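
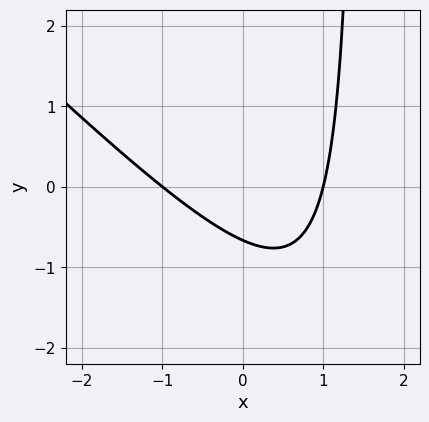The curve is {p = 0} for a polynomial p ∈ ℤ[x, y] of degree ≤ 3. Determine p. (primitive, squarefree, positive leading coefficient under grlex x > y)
(a) Degree: the shape is more complex than any degree-1 curve, so deg p = 2.
(b) From the axis intercepts and sections: the x-axis gridline crossings are at x ∈ {-1, 1}.
(c) Assembling these constraints gives the stated polynomial.

2*x^2 + 2*x*y - 3*y - 2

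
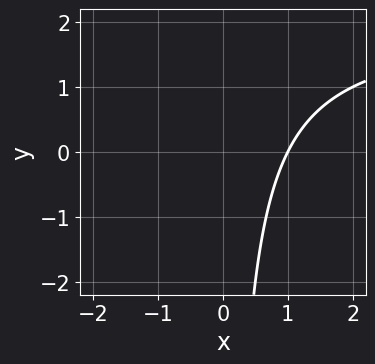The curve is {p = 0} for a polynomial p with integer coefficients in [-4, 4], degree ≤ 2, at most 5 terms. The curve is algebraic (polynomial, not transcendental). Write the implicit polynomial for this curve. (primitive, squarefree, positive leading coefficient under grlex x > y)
x*y - 2*x + 2

1. Degree: no degree-1 curve has this shape, so deg p = 2.
2. Checking where it meets the axes: the curve avoids every integer y-axis point in the box; it meets the x-axis at x = 1 (among the integer gridlines).
3. The integer polynomial consistent with all of this is the stated p.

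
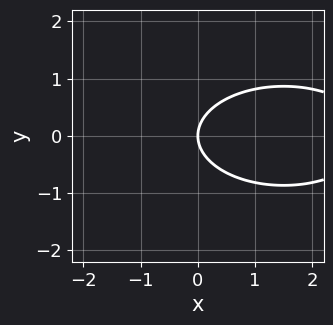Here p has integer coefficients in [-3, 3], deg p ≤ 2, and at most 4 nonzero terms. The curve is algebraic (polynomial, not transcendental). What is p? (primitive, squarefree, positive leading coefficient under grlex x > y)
x^2 + 3*y^2 - 3*x

The degree is 2 — the shape is more complex than any degree-1 curve.
Symmetries: it's symmetric under y → −y, forcing even powers of y.
Observable constraints: it meets the x-axis at x = 0 (among the integer gridlines); it meets the y-axis at y = 0 (among the integer gridlines).
The integer polynomial consistent with all of this is the stated p.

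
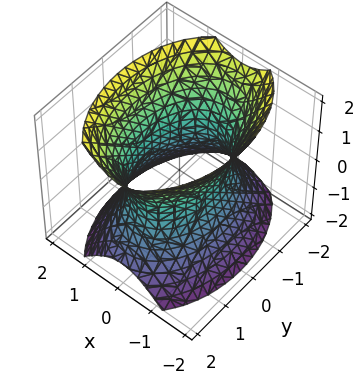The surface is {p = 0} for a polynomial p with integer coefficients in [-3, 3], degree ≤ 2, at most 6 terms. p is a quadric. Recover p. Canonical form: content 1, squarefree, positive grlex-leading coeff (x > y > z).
First, degree: one connected sheet with a waist; a quadric, so deg p = 2.
Then, symmetries: it's symmetric under y → −y, forcing even powers of y; the z ↦ −z reflection is a symmetry, so z appears only in even powers; mirror symmetry x ↦ −x ⇒ only even powers of x.
Then, observable constraints: among the integer gridlines, it crosses the x-axis at x ∈ {-1, 1}; no z-intercept at any integer in the box.
Finally, these observations pin down the coefficients.

2*x^2 + y^2 - z^2 - 2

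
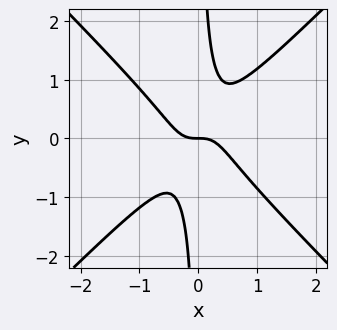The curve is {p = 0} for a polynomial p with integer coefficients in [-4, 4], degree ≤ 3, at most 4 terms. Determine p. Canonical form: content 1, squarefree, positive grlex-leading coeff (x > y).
3*x^3 - 3*x*y^2 + y

First, the degree is 3 — the shape is more complex than any degree-2 curve.
Next, observable constraints: one x-axis crossing is at x = 0; it meets the y-axis at y = 0 (among the integer gridlines).
Finally, fitting integer coefficients to these (and the overall shape) gives p.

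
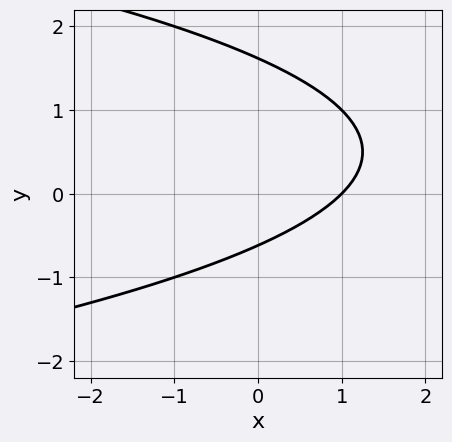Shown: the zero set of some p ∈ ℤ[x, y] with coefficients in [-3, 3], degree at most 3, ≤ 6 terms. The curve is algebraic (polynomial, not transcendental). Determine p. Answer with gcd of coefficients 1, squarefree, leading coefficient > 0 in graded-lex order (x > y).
1. deg p = 2. No degree-1 curve has this shape.
2. Observable constraints: it crosses the x-axis at the gridline x = 1.
3. Matching integer coefficients to the picture gives p.

y^2 + x - y - 1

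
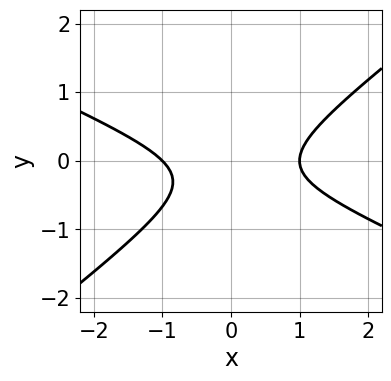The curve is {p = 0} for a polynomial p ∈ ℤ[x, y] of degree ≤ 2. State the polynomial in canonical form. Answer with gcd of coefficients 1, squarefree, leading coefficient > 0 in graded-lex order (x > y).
x^2 + x*y - 3*y^2 - y - 1

1. deg p = 2. A generic line meets the curve in up to 2 points.
2. Reading off the gridlines: the x-axis gridline crossings are at x ∈ {-1, 1}; it misses every integer gridline on the y-axis.
3. Together with the visible shape, these determine p as stated.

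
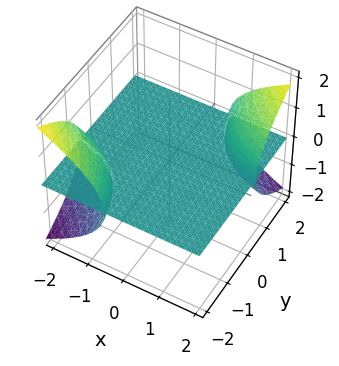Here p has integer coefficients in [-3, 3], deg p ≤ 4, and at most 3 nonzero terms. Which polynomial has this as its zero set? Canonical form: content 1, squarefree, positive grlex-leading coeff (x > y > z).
x*y*z - z^3 - z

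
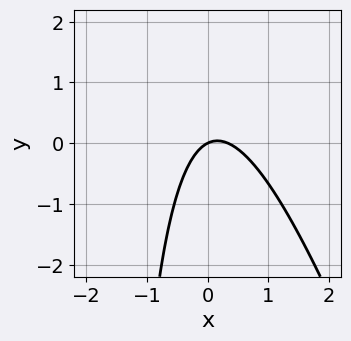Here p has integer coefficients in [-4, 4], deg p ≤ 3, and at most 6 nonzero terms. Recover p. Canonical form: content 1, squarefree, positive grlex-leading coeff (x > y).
First, deg p = 2. No degree-1 curve has this shape.
Then, checking where it meets the axes: one x-axis crossing is at x = 0; one y-axis crossing is at y = 0.
Finally, these observations pin down the coefficients.

3*x^2 + x*y - x + 2*y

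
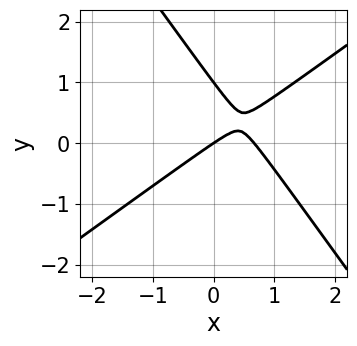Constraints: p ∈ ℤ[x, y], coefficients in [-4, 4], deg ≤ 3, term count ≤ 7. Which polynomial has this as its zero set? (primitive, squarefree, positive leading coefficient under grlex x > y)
3*x^2 - 2*x*y - 3*y^2 - 2*x + 3*y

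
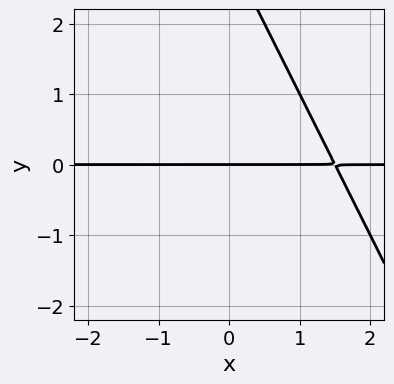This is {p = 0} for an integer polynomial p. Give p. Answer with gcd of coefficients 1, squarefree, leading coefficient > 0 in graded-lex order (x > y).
2*x*y + y^2 - 3*y

The degree is 2 — no degree-1 curve has this shape.
Reading off the gridlines: the visible x-axis segment lies entirely on the curve; one y-axis crossing is at y = 0.
Fitting integer coefficients to these (and the overall shape) gives p.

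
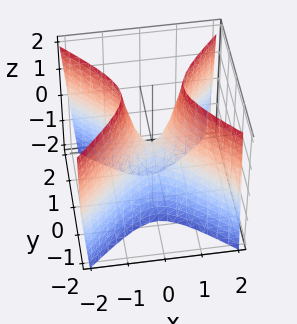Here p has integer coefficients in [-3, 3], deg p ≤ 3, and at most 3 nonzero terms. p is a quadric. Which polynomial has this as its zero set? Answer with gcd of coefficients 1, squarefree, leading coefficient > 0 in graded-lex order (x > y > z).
(a) deg p = 2. A hyperbolic paraboloid; a quadric.
(b) Symmetries: mirror symmetry x ↦ −x ⇒ only even powers of x; it's symmetric under y → −y, forcing even powers of y.
(c) Checking where it meets the axes: it meets the x-axis at x = 0 (among the integer gridlines); one y-axis crossing is at y = 0.
(d) Fitting integer coefficients to these (and the overall shape) gives p.

3*x^2 - 3*y^2 - z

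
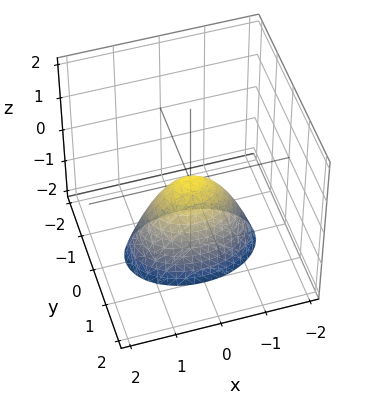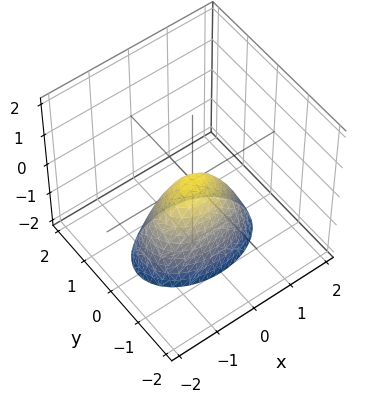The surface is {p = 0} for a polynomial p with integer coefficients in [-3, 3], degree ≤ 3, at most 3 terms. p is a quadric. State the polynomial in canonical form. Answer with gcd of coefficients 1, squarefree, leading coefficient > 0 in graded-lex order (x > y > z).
1. The degree is 2 — a single bowl opening along one axis; a quadric.
2. Symmetries: it's symmetric under x → −x, forcing even powers of x; it's symmetric under y → −y, forcing even powers of y.
3. Observable constraints: it meets the y-axis at y = 0 (among the integer gridlines); one z-axis crossing is at z = 0.
4. The integer polynomial consistent with all of this is the stated p.

x^2 + 2*y^2 + z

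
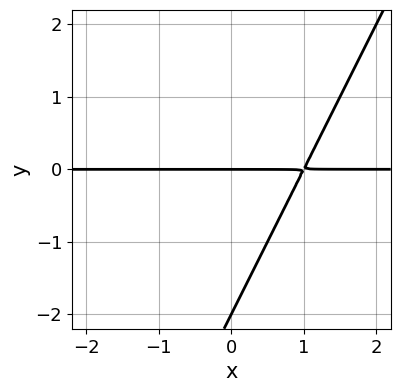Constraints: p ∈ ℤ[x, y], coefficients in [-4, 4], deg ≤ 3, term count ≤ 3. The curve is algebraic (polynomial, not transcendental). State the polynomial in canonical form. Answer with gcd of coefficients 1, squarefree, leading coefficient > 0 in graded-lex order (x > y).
1. The degree is 2 — a generic line meets the curve in up to 2 points.
2. From the visible intercepts: the y-axis gridline crossings are at y ∈ {-2, 0}; the visible x-axis segment lies entirely on the curve.
3. These observations pin down the coefficients.

2*x*y - y^2 - 2*y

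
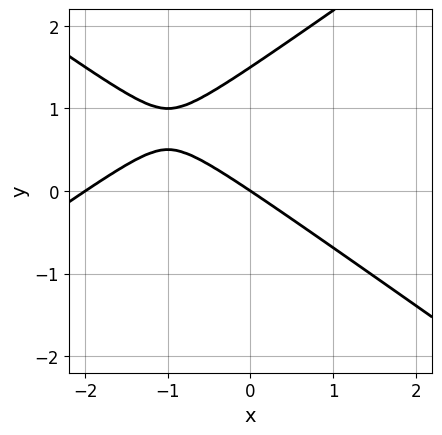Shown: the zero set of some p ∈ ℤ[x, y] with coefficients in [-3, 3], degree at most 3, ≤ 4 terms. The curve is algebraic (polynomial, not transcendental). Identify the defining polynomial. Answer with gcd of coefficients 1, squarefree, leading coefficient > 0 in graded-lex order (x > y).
x^2 - 2*y^2 + 2*x + 3*y

First, deg p = 2. A generic line meets the curve in up to 2 points.
Then, against the integer gridlines: among the integer gridlines, it crosses the x-axis at x ∈ {-2, 0}; one y-axis crossing is at y = 0.
Finally, solving for integer coefficients yields p as stated.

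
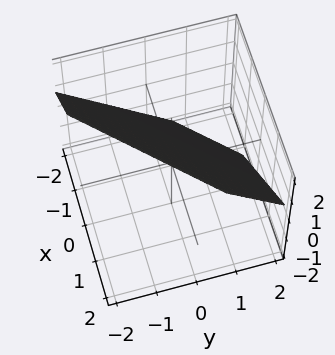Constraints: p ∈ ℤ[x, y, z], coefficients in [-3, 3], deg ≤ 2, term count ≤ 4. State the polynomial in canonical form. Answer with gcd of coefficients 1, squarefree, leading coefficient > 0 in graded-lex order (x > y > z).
3*x - 3*y - 3*z + 2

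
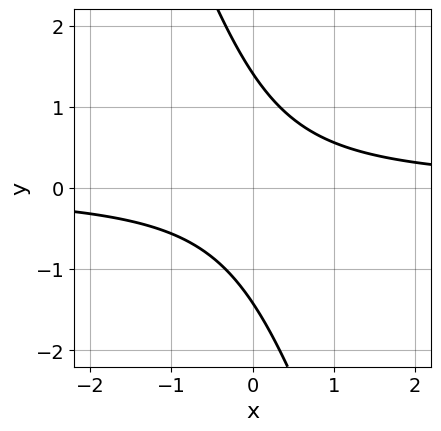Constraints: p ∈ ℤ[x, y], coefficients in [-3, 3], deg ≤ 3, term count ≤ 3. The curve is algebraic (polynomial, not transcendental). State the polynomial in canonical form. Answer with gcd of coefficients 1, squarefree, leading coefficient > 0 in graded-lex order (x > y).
First, degree: the shape is more complex than any degree-1 curve, so deg p = 2.
Then, from the visible intercepts: the curve avoids every integer x-axis point in the box.
Finally, assembling these constraints gives the stated polynomial.

3*x*y + y^2 - 2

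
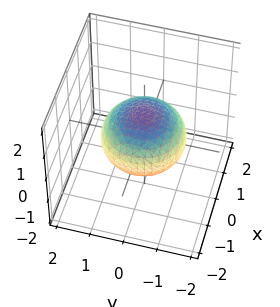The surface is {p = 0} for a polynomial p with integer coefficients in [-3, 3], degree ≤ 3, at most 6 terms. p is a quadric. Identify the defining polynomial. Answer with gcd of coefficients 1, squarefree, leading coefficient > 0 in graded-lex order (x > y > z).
2*x^2 + 2*y^2 + 3*z^2 - 3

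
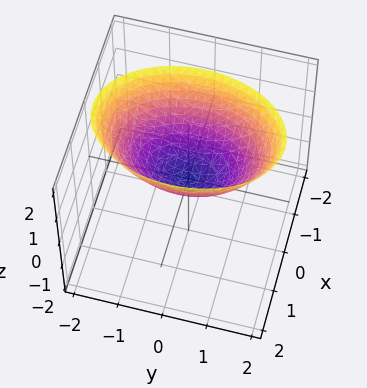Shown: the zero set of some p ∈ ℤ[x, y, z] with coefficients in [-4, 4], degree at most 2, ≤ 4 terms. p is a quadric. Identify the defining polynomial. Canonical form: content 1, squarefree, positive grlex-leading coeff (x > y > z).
First, degree: a paraboloid; a quadric, so deg p = 2.
Then, symmetries: it's symmetric under y → −y, forcing even powers of y; the x ↦ −x reflection is a symmetry, so x appears only in even powers.
Then, from the visible intercepts: it crosses the z-axis at the gridline z = 0; it crosses the x-axis at the gridline x = 0.
Finally, fitting integer coefficients to these (and the overall shape) gives p.

2*x^2 + y^2 - 2*z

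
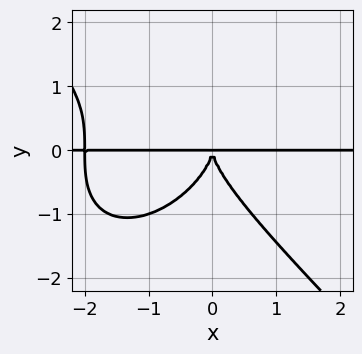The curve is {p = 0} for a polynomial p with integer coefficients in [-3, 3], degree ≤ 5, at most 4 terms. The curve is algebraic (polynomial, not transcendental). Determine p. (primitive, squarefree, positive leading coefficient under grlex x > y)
x^3*y + y^4 + 2*x^2*y

deg p = 4. The shape is more complex than any degree-3 curve.
Reading off the gridlines: every point of the x-axis in the box is on the curve.
These observations pin down the coefficients.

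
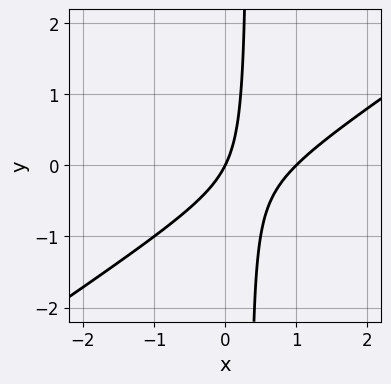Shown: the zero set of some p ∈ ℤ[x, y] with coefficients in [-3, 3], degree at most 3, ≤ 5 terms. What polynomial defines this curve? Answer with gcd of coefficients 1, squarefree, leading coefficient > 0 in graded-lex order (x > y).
(a) Degree: a generic line meets the curve in up to 2 points, so deg p = 2.
(b) Checking where it meets the axes: among the integer gridlines, it crosses the x-axis at x ∈ {0, 1}; it crosses the y-axis at the gridline y = 0.
(c) Fitting integer coefficients to these (and the overall shape) gives p.

2*x^2 - 3*x*y - 2*x + y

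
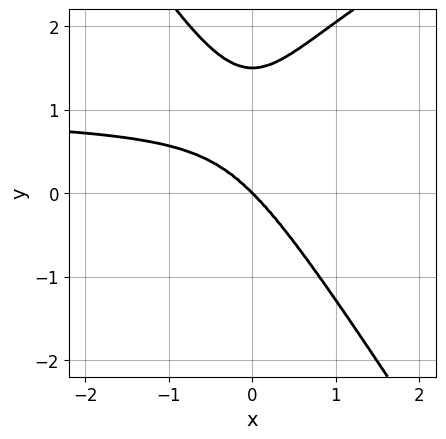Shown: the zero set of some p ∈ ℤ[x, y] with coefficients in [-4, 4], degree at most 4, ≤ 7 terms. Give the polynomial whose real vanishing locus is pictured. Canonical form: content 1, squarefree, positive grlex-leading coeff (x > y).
1. The degree is 4 — the shape is more complex than any degree-3 curve.
2. Observable constraints: it meets the y-axis at y = 0 (among the integer gridlines); it crosses the x-axis at the gridline x = 0.
3. Assembling these constraints gives the stated polynomial.

3*x^3*y - 3*x^2*y^2 + 2*y^4 - 3*x^3 - 3*y^3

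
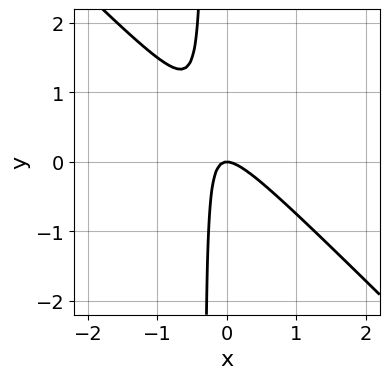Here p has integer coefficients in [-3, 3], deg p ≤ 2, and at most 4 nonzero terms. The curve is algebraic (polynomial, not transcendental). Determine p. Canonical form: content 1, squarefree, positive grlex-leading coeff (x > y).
1. The degree is 2 — a generic line meets the curve in up to 2 points.
2. From the axis intercepts and sections: it meets the x-axis at x = 0 (among the integer gridlines); it crosses the y-axis at the gridline y = 0.
3. The integer polynomial consistent with all of this is the stated p.

3*x^2 + 3*x*y + y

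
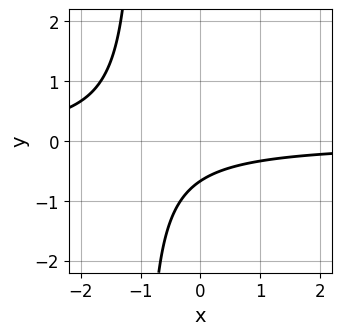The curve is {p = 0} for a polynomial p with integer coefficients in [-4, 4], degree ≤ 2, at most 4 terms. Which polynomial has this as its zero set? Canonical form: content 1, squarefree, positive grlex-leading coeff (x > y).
3*x*y + 3*y + 2

(a) Degree: no degree-1 curve has this shape, so deg p = 2.
(b) From the visible intercepts: it misses every integer gridline on the x-axis.
(c) Assembling these constraints gives the stated polynomial.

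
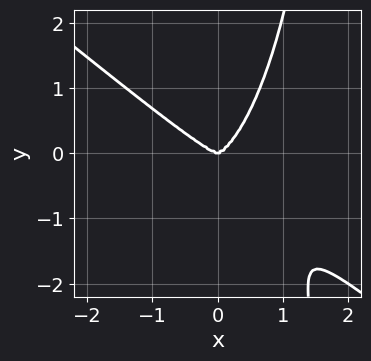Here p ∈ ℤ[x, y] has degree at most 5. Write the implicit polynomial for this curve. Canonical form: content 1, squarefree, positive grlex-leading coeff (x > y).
3*x^4 + 3*x^3*y + x*y^3 - 2*y^3

(a) The degree is 4 — a generic line meets the curve in up to 4 points.
(b) Observable constraints: it crosses the x-axis at the gridline x = 0; it crosses the y-axis at the gridline y = 0.
(c) The integer polynomial consistent with all of this is the stated p.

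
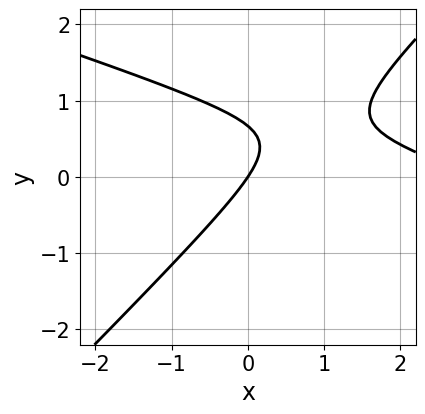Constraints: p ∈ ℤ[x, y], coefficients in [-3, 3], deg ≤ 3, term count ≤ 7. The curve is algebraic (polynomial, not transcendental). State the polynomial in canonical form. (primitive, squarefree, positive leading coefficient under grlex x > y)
x^2 + 2*x*y - 3*y^2 - 3*x + 2*y

deg p = 2.
From the visible intercepts: it meets the x-axis at x = 0 (among the integer gridlines); it crosses the y-axis at the gridline y = 0.
These observations pin down the coefficients.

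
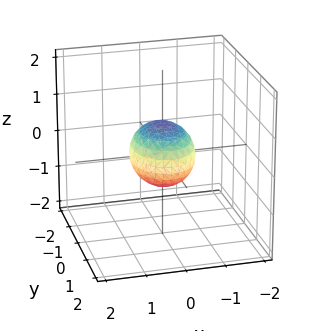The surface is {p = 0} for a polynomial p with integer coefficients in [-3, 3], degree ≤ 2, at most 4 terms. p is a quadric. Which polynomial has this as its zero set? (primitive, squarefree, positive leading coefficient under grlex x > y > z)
First, the degree is 2 — a closed, bounded, convex surface; a quadric.
Next, symmetries: mirror symmetry z ↦ −z ⇒ only even powers of z; the y ↦ −y reflection is a symmetry, so y appears only in even powers; mirror symmetry x ↦ −x ⇒ only even powers of x.
Then, reading off the gridlines: the y-axis gridline crossings are at y ∈ {-1, 1}.
Finally, assembling these constraints gives the stated polynomial.

3*x^2 + 2*y^2 + 3*z^2 - 2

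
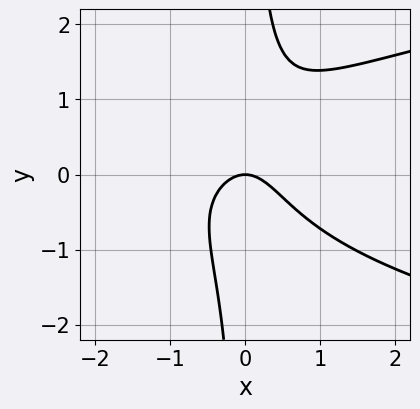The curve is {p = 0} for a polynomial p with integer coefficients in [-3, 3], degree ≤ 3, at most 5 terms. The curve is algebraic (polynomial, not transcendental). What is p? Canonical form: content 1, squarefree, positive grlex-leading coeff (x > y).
3*x*y^2 - 3*x^2 - 2*y

(a) Degree: no degree-2 curve has this shape, so deg p = 3.
(b) Reading off the gridlines: it crosses the y-axis at the gridline y = 0; it crosses the x-axis at the gridline x = 0.
(c) The integer polynomial consistent with all of this is the stated p.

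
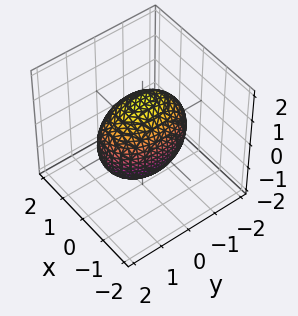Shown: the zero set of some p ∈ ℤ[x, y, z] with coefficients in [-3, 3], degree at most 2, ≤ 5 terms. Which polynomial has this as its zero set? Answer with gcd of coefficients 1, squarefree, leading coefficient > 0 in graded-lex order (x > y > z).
2*x^2 + y^2 + z^2 - 2

First, degree: bounded and convex; a quadric, so deg p = 2.
Then, symmetries: mirror symmetry z ↦ −z ⇒ only even powers of z; mirror symmetry x ↦ −x ⇒ only even powers of x; mirror symmetry y ↦ −y ⇒ only even powers of y.
Next, against the integer gridlines: among the integer gridlines, it crosses the x-axis at x ∈ {-1, 1}.
Finally, fitting integer coefficients to these (and the overall shape) gives p.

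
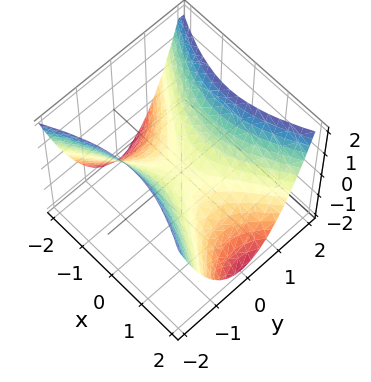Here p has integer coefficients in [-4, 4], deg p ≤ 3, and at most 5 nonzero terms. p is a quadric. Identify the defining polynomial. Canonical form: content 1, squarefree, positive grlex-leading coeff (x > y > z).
x^2 - 2*y^2 + 2*z

1. deg p = 2.
2. Symmetries: the y ↦ −y reflection is a symmetry, so y appears only in even powers; the x ↦ −x reflection is a symmetry, so x appears only in even powers.
3. Observable constraints: one y-axis crossing is at y = 0; it crosses the x-axis at the gridline x = 0.
4. Together with the visible shape, these determine p as stated.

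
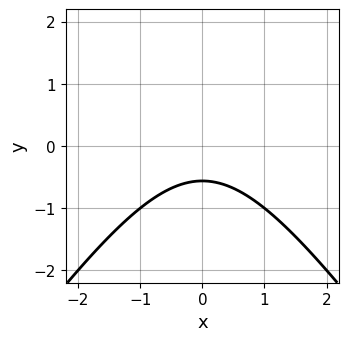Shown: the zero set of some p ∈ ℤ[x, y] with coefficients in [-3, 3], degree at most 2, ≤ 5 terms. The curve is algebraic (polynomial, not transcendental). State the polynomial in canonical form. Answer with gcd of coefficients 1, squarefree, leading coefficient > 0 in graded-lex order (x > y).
First, degree: a generic line meets the curve in up to 2 points, so deg p = 2.
Then, symmetries: it's symmetric under x → −x, forcing even powers of x.
Then, checking where it meets the axes: no x-intercept at any integer in the box.
Finally, putting this together gives p.

2*x^2 - y^2 + 3*y + 2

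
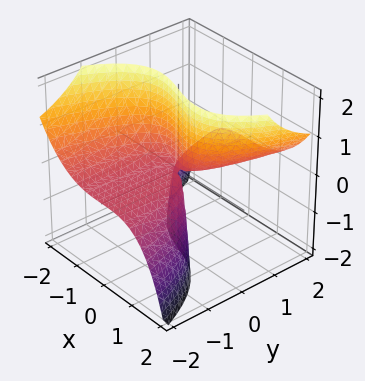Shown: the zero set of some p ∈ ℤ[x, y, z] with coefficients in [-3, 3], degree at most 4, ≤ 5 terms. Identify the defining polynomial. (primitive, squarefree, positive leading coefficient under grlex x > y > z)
x^3 - x*z - 3*y*z

First, the degree is 3 — no degree-2 surface has this shape.
Then, from the visible intercepts: the visible z-axis segment lies entirely on the surface; the visible y-axis segment lies entirely on the surface; it meets the x-axis at x = 0 (among the integer gridlines).
Finally, matching integer coefficients to the picture gives p.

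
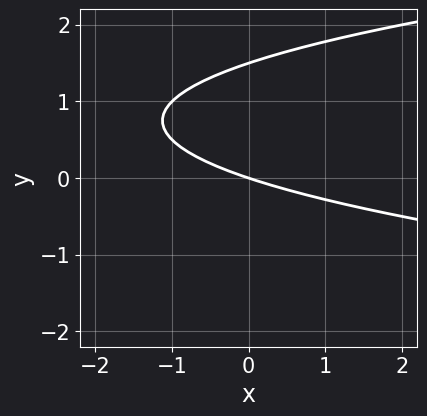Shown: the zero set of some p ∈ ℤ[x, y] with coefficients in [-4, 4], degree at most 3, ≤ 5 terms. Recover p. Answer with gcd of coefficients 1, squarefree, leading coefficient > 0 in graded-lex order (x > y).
1. deg p = 2.
2. Observable constraints: it meets the x-axis at x = 0 (among the integer gridlines); one y-axis crossing is at y = 0.
3. Together with the visible shape, these determine p as stated.

2*y^2 - x - 3*y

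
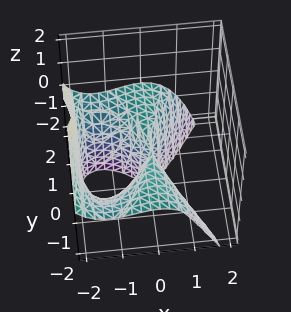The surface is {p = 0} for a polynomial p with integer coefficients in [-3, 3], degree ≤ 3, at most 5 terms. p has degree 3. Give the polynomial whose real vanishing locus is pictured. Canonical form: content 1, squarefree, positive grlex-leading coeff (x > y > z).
x^3 + y^2*z + 2*x^2

Degree: no degree-2 surface has this shape, so deg p = 3.
Against the integer gridlines: the visible y-axis segment lies entirely on the surface; the visible z-axis segment lies entirely on the surface.
Matching integer coefficients to the picture gives p. Check: (-2, 0, 0) on the x-axis lies on the surface, and p(-2, 0, 0) = 0. ✓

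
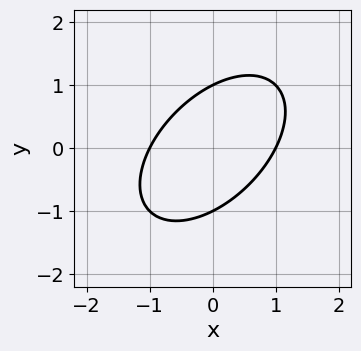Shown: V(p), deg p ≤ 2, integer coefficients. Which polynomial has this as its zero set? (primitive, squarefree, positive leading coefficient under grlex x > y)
1. deg p = 2. No degree-1 curve has this shape.
2. Against the integer gridlines: the x-axis gridline crossings are at x ∈ {-1, 1}; among the integer gridlines, it crosses the y-axis at y ∈ {-1, 1}.
3. Fitting integer coefficients to these (and the overall shape) gives p.

x^2 - x*y + y^2 - 1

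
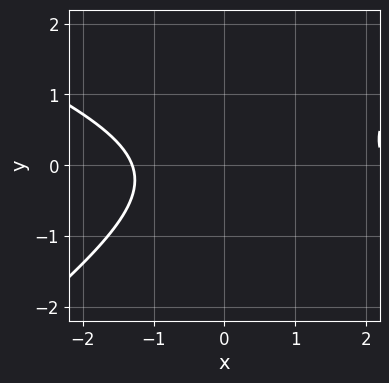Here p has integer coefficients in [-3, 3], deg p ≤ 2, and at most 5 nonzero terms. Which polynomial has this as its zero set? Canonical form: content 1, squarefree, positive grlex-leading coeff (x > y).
First, degree: a generic line meets the curve in up to 2 points, so deg p = 2.
Then, checking where it meets the axes: no y-intercept at any integer in the box.
Finally, fitting integer coefficients to these (and the overall shape) gives p.

x^2 + x*y - 3*y^2 - x - 3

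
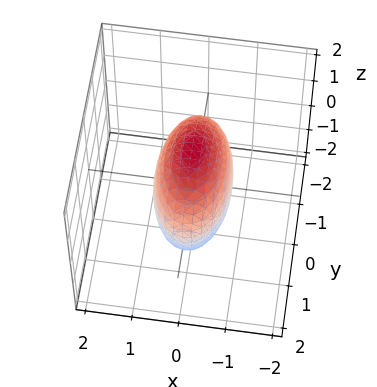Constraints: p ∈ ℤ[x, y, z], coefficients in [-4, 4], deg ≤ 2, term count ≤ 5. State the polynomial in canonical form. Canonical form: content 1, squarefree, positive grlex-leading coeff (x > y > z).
(a) Degree: a closed, bounded, convex surface; a quadric, so deg p = 2.
(b) Symmetries: it's symmetric under z → −z, forcing even powers of z; it's symmetric under y → −y, forcing even powers of y; the x ↦ −x reflection is a symmetry, so x appears only in even powers.
(c) The integer polynomial consistent with all of this is the stated p.

3*x^2 + y^2 + z^2 - 2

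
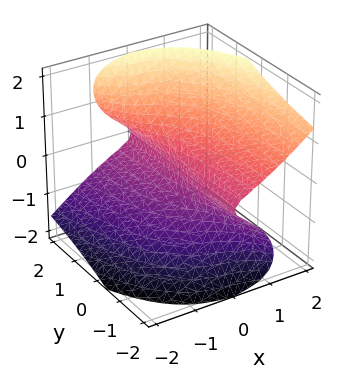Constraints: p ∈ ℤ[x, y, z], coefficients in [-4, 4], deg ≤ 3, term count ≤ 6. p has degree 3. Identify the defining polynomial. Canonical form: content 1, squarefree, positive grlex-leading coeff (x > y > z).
(a) Degree: no degree-2 surface has this shape, so deg p = 3.
(b) Reading off the gridlines: the visible y-axis segment lies entirely on the surface; it meets the z-axis at z = 0 (among the integer gridlines); it crosses the x-axis at the gridline x = 0.
(c) Together with the visible shape, these determine p as stated.

2*x^3 + 3*y*z^2 - 3*z^3 + 2*x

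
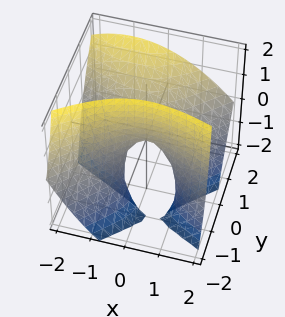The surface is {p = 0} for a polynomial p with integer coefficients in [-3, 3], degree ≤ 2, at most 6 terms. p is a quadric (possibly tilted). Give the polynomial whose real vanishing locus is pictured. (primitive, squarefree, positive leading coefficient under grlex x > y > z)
1. The degree is 2 — a generic line meets the surface in up to 2 points.
2. From the axis intercepts and sections: it meets the z-axis at z = 0 (among the integer gridlines); one x-axis crossing is at x = 0; it crosses the y-axis at the gridline y = 0.
3. These observations pin down the coefficients.

x^2 + x*y - 2*y^2 + 2*y*z + z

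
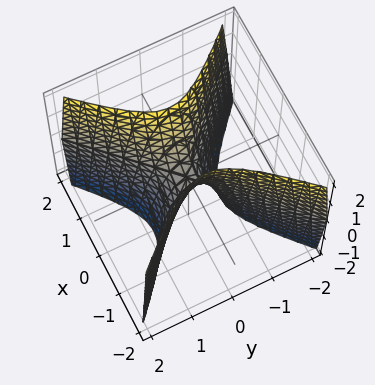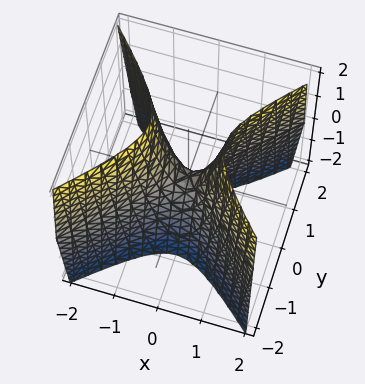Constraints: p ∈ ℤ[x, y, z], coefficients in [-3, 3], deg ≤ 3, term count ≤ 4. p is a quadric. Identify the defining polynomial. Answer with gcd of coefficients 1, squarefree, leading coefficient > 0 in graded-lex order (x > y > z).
3*x^2 - 3*y^2 - z

First, degree: a hyperbolic paraboloid; a quadric, so deg p = 2.
Then, symmetries: it's symmetric under x → −x, forcing even powers of x; the y ↦ −y reflection is a symmetry, so y appears only in even powers.
Then, from the axis intercepts and sections: it meets the x-axis at x = 0 (among the integer gridlines); it meets the z-axis at z = 0 (among the integer gridlines).
Finally, these observations pin down the coefficients.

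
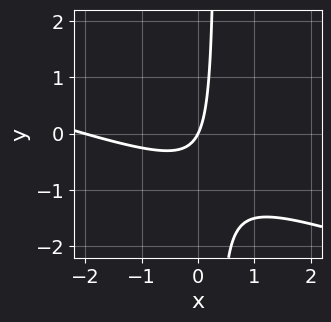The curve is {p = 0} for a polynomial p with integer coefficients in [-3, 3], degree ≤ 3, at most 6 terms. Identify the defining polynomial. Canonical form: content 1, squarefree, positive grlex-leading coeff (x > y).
(a) deg p = 2. The shape is more complex than any degree-1 curve.
(b) Checking where it meets the axes: the x-axis gridline crossings are at x ∈ {-2, 0}; it crosses the y-axis at the gridline y = 0.
(c) The integer polynomial consistent with all of this is the stated p.

x^2 + 3*x*y + 2*x - y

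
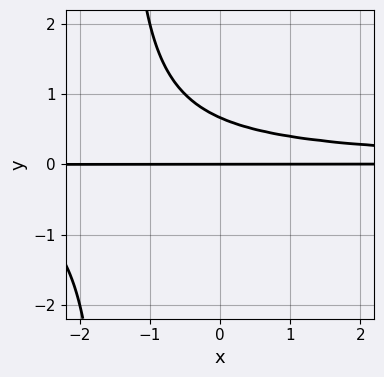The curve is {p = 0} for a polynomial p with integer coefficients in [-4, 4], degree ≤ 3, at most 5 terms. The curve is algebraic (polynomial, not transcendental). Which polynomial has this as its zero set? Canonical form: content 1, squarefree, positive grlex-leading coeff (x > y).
2*x*y^2 + 3*y^2 - 2*y

First, degree: the shape is more complex than any degree-2 curve, so deg p = 3.
Next, against the integer gridlines: every point of the x-axis in the box is on the curve; one y-axis crossing is at y = 0.
Finally, matching integer coefficients to the picture gives p.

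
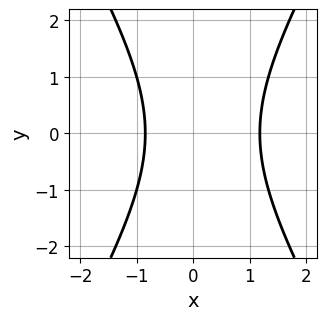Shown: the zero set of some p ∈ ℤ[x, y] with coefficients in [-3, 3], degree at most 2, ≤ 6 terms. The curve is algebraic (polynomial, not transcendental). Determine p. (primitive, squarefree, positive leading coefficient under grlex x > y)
3*x^2 - y^2 - x - 3

(a) Degree: no degree-1 curve has this shape, so deg p = 2.
(b) Symmetries: the y ↦ −y reflection is a symmetry, so y appears only in even powers.
(c) Reading off the gridlines: the curve avoids every integer y-axis point in the box.
(d) Assembling these constraints gives the stated polynomial.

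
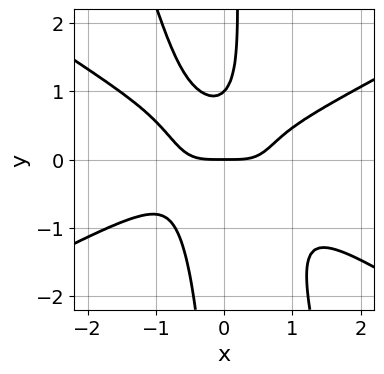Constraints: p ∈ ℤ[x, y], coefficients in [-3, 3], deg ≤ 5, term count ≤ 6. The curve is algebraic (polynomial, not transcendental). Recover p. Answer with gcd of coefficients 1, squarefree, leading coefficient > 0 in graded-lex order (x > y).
x^4 - 3*x^2*y^2 - x*y^3 + y^2 - y

(a) deg p = 4. The shape is more complex than any degree-3 curve.
(b) Checking where it meets the axes: it crosses the x-axis at the gridline x = 0; the y-axis gridline crossings are at y ∈ {0, 1}.
(c) Assembling these constraints gives the stated polynomial.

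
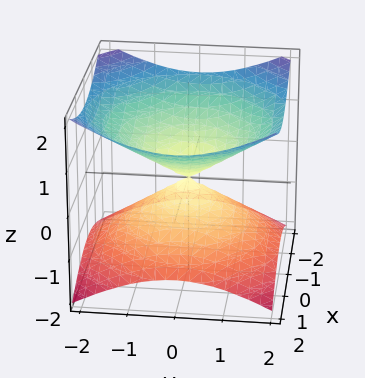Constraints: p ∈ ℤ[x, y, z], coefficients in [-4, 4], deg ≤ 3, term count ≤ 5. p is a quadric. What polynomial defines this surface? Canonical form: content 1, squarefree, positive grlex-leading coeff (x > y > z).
First, deg p = 2.
Then, symmetries: the z ↦ −z reflection is a symmetry, so z appears only in even powers; the z-axis is an axis of rotation, so x and y enter only as x² + y².
Then, reading off the gridlines: it meets the y-axis at y = 0 (among the integer gridlines); one z-axis crossing is at z = 0.
Finally, the integer polynomial consistent with all of this is the stated p.

x^2 + y^2 - 2*z^2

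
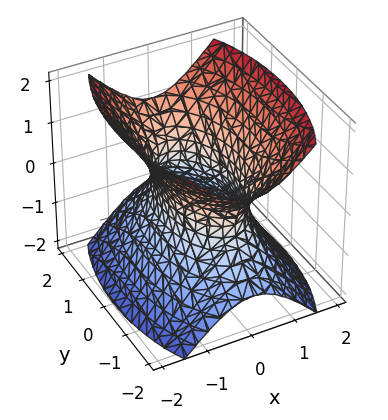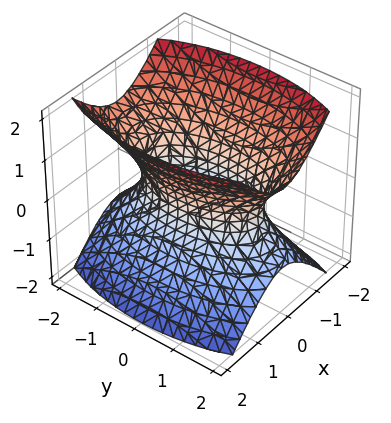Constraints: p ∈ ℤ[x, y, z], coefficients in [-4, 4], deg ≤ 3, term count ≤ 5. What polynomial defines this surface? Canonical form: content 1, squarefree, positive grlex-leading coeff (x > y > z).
3*x^2 + y^2 - 2*z^2 - 2

(a) deg p = 2.
(b) Symmetries: mirror symmetry z ↦ −z ⇒ only even powers of z; mirror symmetry x ↦ −x ⇒ only even powers of x; the y ↦ −y reflection is a symmetry, so y appears only in even powers.
(c) Reading off the gridlines: the surface avoids every integer z-axis point in the box.
(d) Putting this together gives p.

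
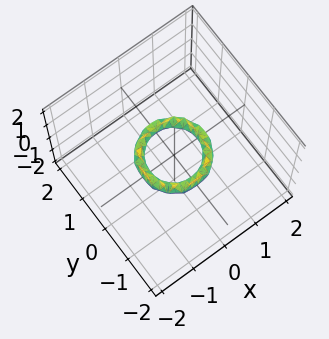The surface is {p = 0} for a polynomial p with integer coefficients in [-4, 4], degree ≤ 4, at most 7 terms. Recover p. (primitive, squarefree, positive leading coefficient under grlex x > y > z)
(a) Degree: a generic line meets the surface in up to 4 points, so deg p = 4.
(b) Symmetry: the z-axis is an axis of rotation, so x and y enter only as x² + y².
(c) Reading off the gridlines: it misses every integer gridline on the z-axis; the y-axis gridline crossings are at y ∈ {-1, 1}; among the integer gridlines, it crosses the x-axis at x ∈ {-1, 1}; a circular section at z = 0 has radius between 0 and 1.
(d) Together with the visible shape, these determine p as stated.

2*x^4 + 4*x^2*y^2 + 2*y^4 - 3*x^2 - 3*y^2 + 2*z^2 + 1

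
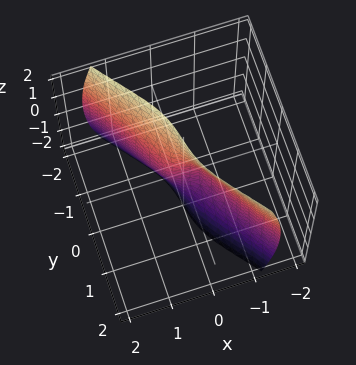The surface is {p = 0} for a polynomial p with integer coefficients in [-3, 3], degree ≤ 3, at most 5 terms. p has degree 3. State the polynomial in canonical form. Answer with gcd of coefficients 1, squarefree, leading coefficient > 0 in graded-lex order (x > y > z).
3*x^3 + x*z^2 + y^3 + y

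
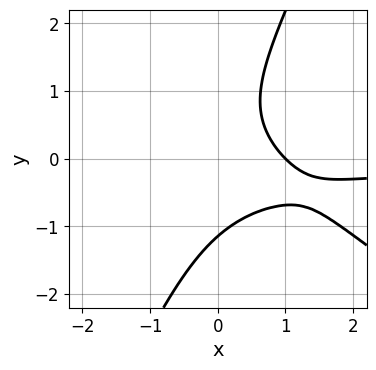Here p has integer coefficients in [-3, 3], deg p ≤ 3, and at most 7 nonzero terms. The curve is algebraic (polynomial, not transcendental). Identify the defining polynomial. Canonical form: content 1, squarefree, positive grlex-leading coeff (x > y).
3*x^2*y + 3*x*y^2 - 2*y^3 + 3*x - 3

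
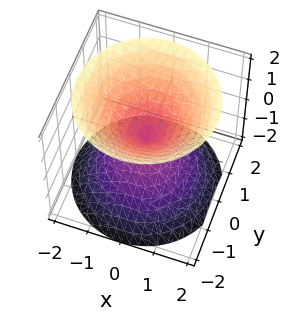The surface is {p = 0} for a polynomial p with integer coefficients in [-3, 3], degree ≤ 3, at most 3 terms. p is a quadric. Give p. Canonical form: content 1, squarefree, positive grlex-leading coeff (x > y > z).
x^2 + y^2 - z^2

(a) The picture has 2 separate pieces.
(b) deg p = 2.
(c) Symmetries: mirror symmetry z ↦ −z ⇒ only even powers of z; every cross-section ⟂ z is a circle, so x, y appear only via x² + y².
(d) From the visible intercepts: it crosses the x-axis at the gridline x = 0; a circular section at z = 1 has radius exactly 1; it meets the z-axis at z = 0 (among the integer gridlines).
(e) Fitting integer coefficients to these (and the overall shape) gives p.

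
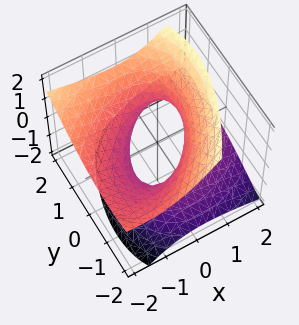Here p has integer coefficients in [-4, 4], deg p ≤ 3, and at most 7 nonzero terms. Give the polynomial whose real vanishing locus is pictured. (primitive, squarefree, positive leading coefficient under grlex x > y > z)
Degree: the shape is more complex than any degree-1 surface, so deg p = 2.
Against the integer gridlines: it misses every integer gridline on the z-axis; the y-axis gridline crossings are at y ∈ {-1, 1}; among the integer gridlines, it crosses the x-axis at x ∈ {-1, 1}.
Solving for integer coefficients yields p as stated.

x^2 - x*y + 2*x*z + y^2 - 2*z^2 - 1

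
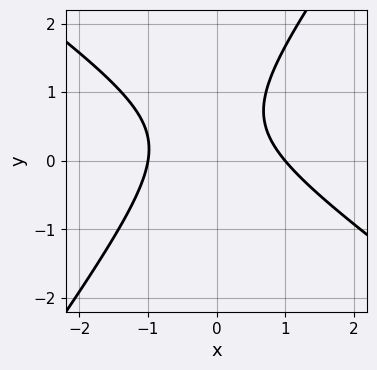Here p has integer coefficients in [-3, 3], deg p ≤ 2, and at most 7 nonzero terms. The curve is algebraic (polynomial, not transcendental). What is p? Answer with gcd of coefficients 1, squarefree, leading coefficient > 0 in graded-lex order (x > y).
1. Degree: a generic line meets the curve in up to 2 points, so deg p = 2.
2. Checking where it meets the axes: among the integer gridlines, it crosses the x-axis at x ∈ {-1, 1}; it misses every integer gridline on the y-axis.
3. Assembling these constraints gives the stated polynomial.

3*x^2 + 2*x*y - 3*y^2 + 3*y - 3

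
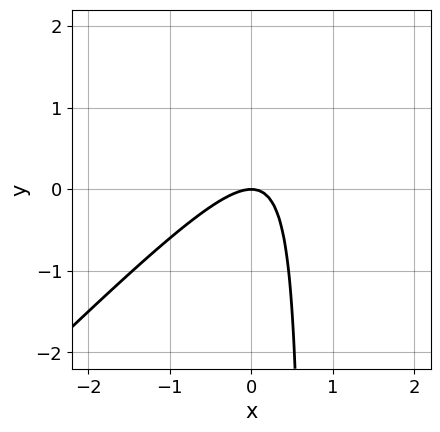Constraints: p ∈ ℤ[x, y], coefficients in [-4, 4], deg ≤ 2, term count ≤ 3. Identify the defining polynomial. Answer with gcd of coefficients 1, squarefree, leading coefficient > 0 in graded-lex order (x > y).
3*x^2 - 3*x*y + 2*y

First, degree: a generic line meets the curve in up to 2 points, so deg p = 2.
Next, checking where it meets the axes: one y-axis crossing is at y = 0; one x-axis crossing is at x = 0.
Finally, putting this together gives p.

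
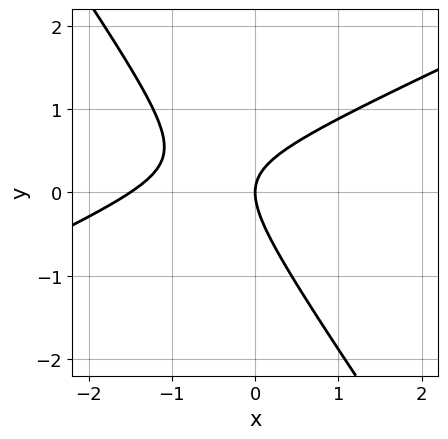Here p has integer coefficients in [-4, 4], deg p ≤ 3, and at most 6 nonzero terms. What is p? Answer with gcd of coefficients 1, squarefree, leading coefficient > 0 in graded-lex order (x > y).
2*x^2 - 3*x*y - 3*y^2 + 3*x

Degree: no degree-1 curve has this shape, so deg p = 2.
Reading off the gridlines: one y-axis crossing is at y = 0; it meets the x-axis at x = 0 (among the integer gridlines).
The integer polynomial consistent with all of this is the stated p.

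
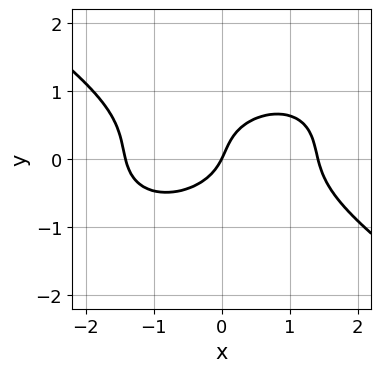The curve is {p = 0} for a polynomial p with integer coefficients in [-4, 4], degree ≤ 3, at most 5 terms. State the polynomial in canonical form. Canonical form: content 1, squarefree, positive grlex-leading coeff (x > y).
x^3 + 3*y^3 - y^2 - 2*x + y

First, deg p = 3. The shape is more complex than any degree-2 curve.
Then, checking where it meets the axes: one y-axis crossing is at y = 0; it crosses the x-axis at the gridline x = 0.
Finally, together with the visible shape, these determine p as stated.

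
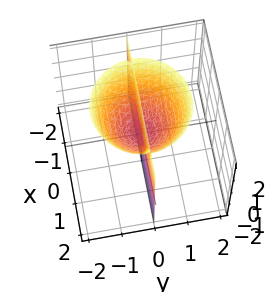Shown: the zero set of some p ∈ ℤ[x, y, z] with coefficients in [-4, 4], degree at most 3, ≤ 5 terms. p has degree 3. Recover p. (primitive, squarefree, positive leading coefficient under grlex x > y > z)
x^2*y + y^3 - y*z

1. There are 2 components.
2. The degree is 3 — no degree-2 surface has this shape.
3. Against the integer gridlines: the visible x-axis segment lies entirely on the surface; every point of the z-axis in the box is on the surface; it meets the y-axis at y = 0 (among the integer gridlines).
4. Putting this together gives p.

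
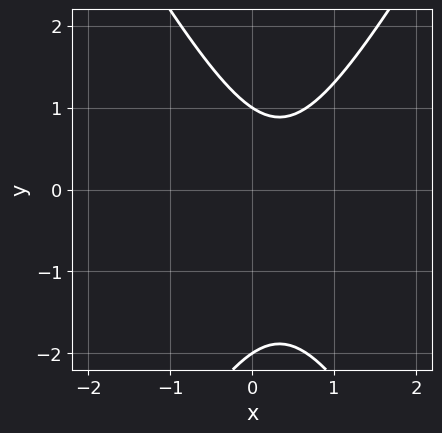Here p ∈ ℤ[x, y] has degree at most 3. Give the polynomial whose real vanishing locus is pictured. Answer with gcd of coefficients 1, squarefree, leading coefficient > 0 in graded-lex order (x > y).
(a) deg p = 2. A generic line meets the curve in up to 2 points.
(b) Against the integer gridlines: it misses every integer gridline on the x-axis; the y-axis gridline crossings are at y ∈ {-2, 1}.
(c) The integer polynomial consistent with all of this is the stated p.

3*x^2 - y^2 - 2*x - y + 2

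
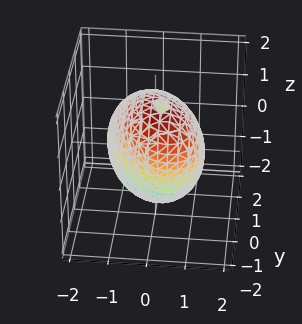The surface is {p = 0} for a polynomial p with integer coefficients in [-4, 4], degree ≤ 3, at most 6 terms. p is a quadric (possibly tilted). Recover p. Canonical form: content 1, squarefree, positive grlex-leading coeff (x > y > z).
2*x^2 + x*y + y^2 + y*z + z^2 - 3

First, degree: a generic line meets the surface in up to 2 points, so deg p = 2.
Finally, the integer polynomial consistent with all of this is the stated p.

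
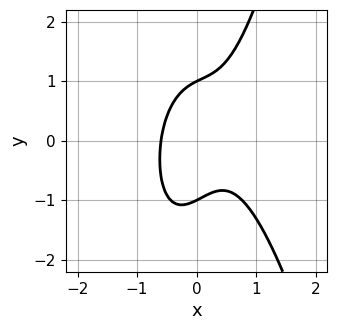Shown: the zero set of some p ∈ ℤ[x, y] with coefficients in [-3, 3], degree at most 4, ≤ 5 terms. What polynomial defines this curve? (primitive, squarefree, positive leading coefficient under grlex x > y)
3*x^3 - x^2 + x*y - y^2 + 1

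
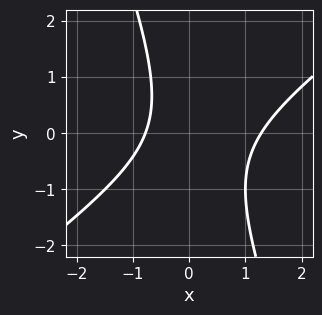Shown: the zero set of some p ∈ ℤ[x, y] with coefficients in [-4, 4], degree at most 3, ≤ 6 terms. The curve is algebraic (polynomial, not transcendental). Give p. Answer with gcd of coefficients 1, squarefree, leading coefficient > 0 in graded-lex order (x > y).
2*x^2 - 2*x*y - y^2 - x - 2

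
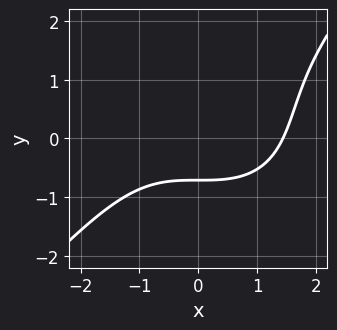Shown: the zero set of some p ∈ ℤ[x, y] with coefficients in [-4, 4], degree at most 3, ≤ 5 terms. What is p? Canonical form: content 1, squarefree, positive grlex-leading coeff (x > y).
First, degree: the shape is more complex than any degree-2 curve, so deg p = 3.
Finally, solving for integer coefficients yields p as stated.

x^3 - y^3 + y^2 - 3*y - 3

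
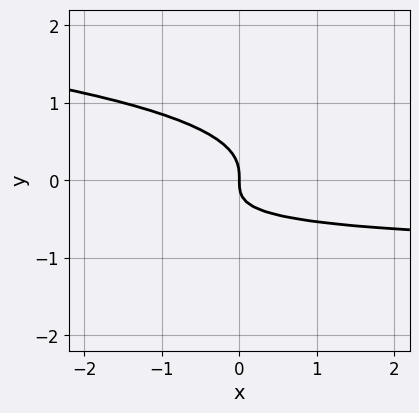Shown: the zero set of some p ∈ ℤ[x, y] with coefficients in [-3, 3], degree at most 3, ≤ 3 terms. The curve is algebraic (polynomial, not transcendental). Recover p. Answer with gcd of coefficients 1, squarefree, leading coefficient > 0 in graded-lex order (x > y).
3*y^3 + x*y + x

First, the degree is 3 — a generic line meets the curve in up to 3 points.
Then, from the visible intercepts: one y-axis crossing is at y = 0; one x-axis crossing is at x = 0.
Finally, fitting integer coefficients to these (and the overall shape) gives p.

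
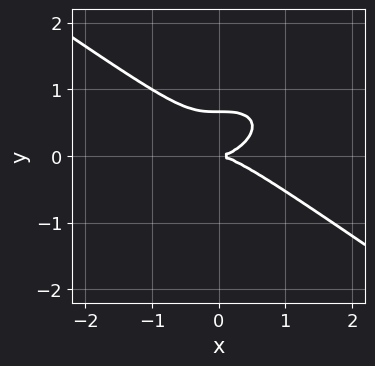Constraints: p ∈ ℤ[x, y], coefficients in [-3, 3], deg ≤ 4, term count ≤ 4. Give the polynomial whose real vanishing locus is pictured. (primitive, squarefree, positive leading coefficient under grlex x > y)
x^3 + 3*y^3 - 2*y^2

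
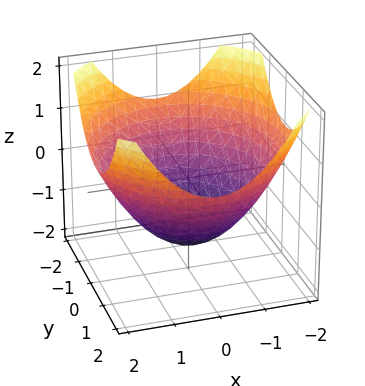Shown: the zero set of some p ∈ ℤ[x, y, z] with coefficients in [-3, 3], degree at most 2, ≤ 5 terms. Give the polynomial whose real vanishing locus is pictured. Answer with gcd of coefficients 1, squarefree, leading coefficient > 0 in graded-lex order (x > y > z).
(a) The degree is 2 — the shape is more complex than any degree-1 surface.
(b) Symmetry: the z-axis is an axis of rotation, so x and y enter only as x² + y².
(c) From the axis intercepts and sections: a circular section at z = -1 has radius exactly 1.
(d) These observations pin down the coefficients.

x^2 + y^2 - 2*z - 3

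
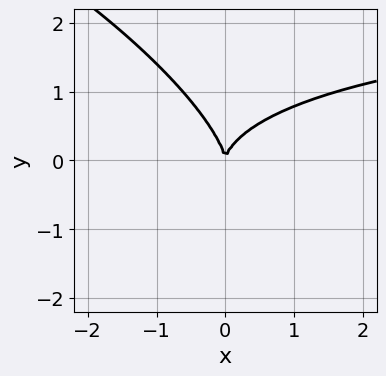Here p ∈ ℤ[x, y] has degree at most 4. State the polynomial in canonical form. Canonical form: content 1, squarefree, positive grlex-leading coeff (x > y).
x^2*y + 2*x*y^2 + 2*y^3 - 3*x^2

1. deg p = 3.
2. Checking where it meets the axes: one x-axis crossing is at x = 0; it meets the y-axis at y = 0 (among the integer gridlines).
3. Matching integer coefficients to the picture gives p.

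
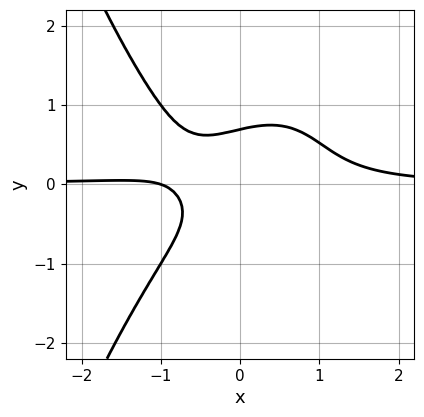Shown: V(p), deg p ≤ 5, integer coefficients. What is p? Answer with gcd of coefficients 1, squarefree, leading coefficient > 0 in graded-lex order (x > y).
3*x^3*y + 3*y^3 - x - 1

First, degree: no degree-3 curve has this shape, so deg p = 4.
Next, from the axis intercepts and sections: one x-axis crossing is at x = -1.
Finally, together with the visible shape, these determine p as stated.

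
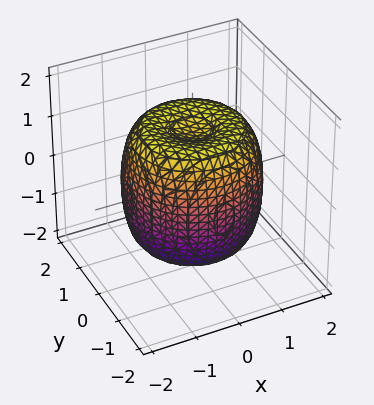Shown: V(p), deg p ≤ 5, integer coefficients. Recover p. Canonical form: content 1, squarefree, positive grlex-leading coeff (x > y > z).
Degree: a generic line meets the surface in up to 4 points, so deg p = 4.
Symmetries: every cross-section ⟂ z is a circle, so x, y appear only via x² + y².
Checking where it meets the axes: a circular section at z = 1 has radius between 1 and 2.
Putting this together gives p.

2*x^4 + 4*x^2*y^2 + 2*y^4 - 3*x^2 - 3*y^2 + 2*z^2 - 3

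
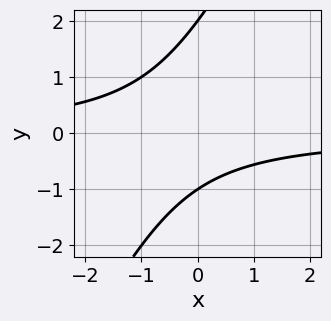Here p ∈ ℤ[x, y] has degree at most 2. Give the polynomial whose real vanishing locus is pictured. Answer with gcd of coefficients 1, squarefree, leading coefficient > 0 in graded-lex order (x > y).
2*x*y - y^2 + y + 2

deg p = 2.
From the axis intercepts and sections: among the integer gridlines, it crosses the y-axis at y ∈ {-1, 2}; the curve avoids every integer x-axis point in the box.
These observations pin down the coefficients.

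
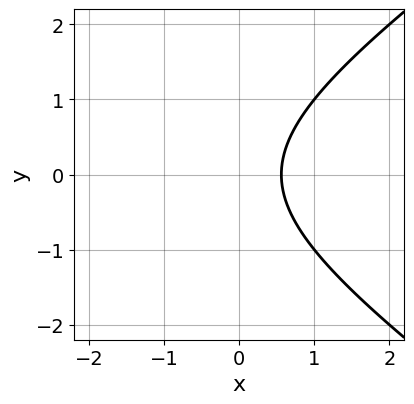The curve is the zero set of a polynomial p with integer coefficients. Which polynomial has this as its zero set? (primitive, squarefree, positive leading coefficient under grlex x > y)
x^2 - 2*y^2 + 3*x - 2

1. Degree: the shape is more complex than any degree-1 curve, so deg p = 2.
2. Symmetries: it's symmetric under y → −y, forcing even powers of y.
3. Against the integer gridlines: the curve avoids every integer y-axis point in the box.
4. Matching integer coefficients to the picture gives p.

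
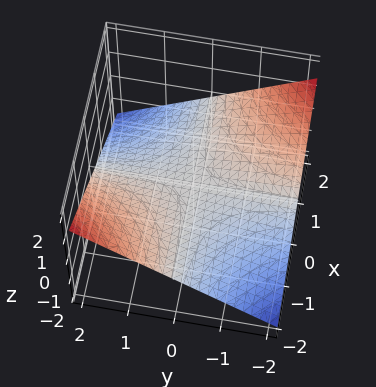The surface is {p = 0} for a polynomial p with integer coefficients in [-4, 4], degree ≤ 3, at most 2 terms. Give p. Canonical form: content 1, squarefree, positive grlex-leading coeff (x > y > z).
Degree: a saddle surface; a quadric, so deg p = 2.
Against the integer gridlines: one z-axis crossing is at z = 0; the visible x-axis segment lies entirely on the surface; the visible y-axis segment lies entirely on the surface.
Solving for integer coefficients yields p as stated.

x*y + 3*z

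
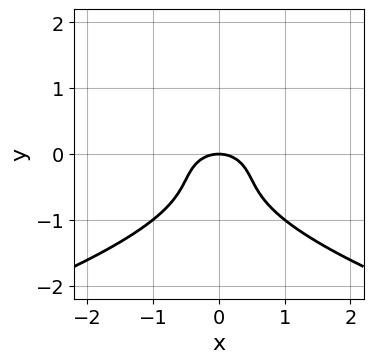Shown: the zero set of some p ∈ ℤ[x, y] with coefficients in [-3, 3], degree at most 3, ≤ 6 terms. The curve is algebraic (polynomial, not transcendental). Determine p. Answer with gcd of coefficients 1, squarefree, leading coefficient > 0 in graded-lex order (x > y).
3*y^3 + 2*x^2 + 3*y^2 + 2*y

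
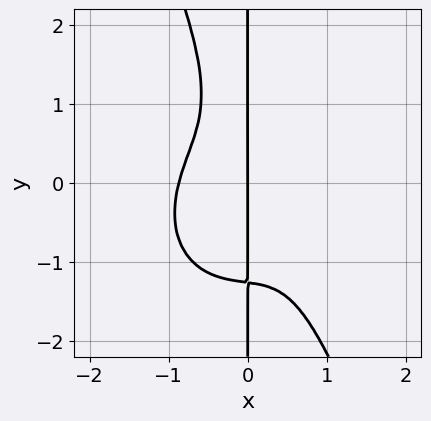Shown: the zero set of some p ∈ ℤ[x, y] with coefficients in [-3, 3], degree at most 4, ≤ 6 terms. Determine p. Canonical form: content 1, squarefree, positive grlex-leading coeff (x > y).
3*x^4 + 2*x^2*y^2 + x*y^3 + 2*x^2*y + 2*x

(a) Degree: the shape is more complex than any degree-3 curve, so deg p = 4.
(b) Checking where it meets the axes: the visible y-axis segment lies entirely on the curve; it crosses the x-axis at the gridline x = 0.
(c) The integer polynomial consistent with all of this is the stated p.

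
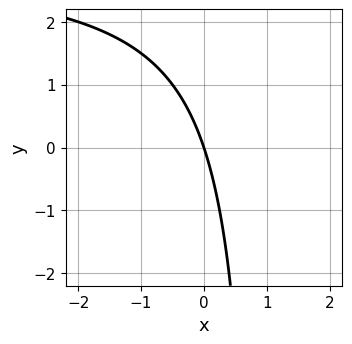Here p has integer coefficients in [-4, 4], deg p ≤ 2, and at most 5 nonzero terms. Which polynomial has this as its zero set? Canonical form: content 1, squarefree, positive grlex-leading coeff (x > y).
First, degree: the shape is more complex than any degree-1 curve, so deg p = 2.
Then, checking where it meets the axes: one y-axis crossing is at y = 0; it crosses the x-axis at the gridline x = 0.
Finally, assembling these constraints gives the stated polynomial.

x*y - 3*x - y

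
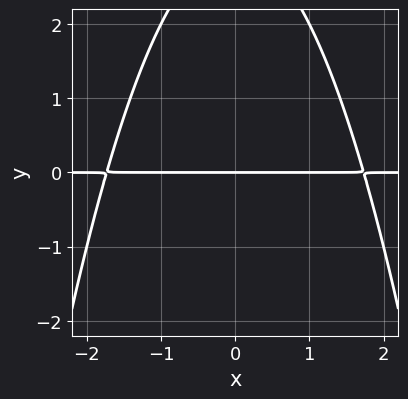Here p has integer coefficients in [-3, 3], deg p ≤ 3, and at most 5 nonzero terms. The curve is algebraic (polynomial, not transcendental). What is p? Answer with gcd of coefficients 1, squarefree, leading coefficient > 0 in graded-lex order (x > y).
1. The degree is 3 — no degree-2 curve has this shape.
2. Symmetries: it's symmetric under x → −x, forcing even powers of x.
3. Checking where it meets the axes: the visible x-axis segment lies entirely on the curve; one y-axis crossing is at y = 0.
4. Together with the visible shape, these determine p as stated.

x^2*y + y^2 - 3*y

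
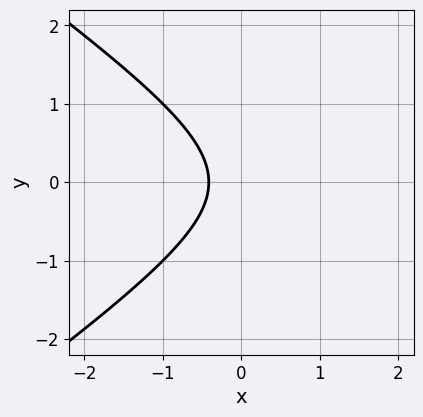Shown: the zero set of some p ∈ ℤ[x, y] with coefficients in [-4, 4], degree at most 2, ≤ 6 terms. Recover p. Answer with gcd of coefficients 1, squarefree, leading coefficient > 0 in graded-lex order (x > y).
(a) Degree: the shape is more complex than any degree-1 curve, so deg p = 2.
(b) Symmetries: the y ↦ −y reflection is a symmetry, so y appears only in even powers.
(c) From the visible intercepts: it misses every integer gridline on the y-axis.
(d) Putting this together gives p.

x^2 - 2*y^2 - 2*x - 1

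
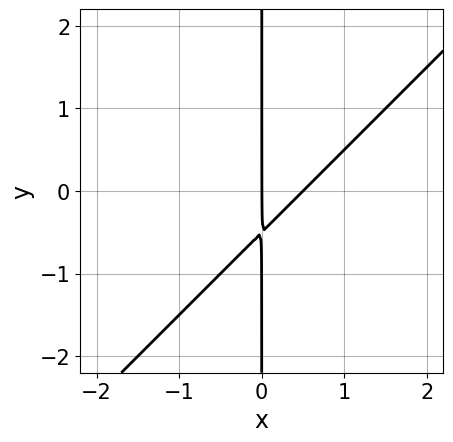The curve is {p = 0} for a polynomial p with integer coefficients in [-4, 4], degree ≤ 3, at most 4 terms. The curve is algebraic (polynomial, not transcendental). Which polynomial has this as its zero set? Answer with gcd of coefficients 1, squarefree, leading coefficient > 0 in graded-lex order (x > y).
2*x^2 - 2*x*y - x

First, deg p = 2. A generic line meets the curve in up to 2 points.
Next, observable constraints: one x-axis crossing is at x = 0; every point of the y-axis in the box is on the curve.
Finally, assembling these constraints gives the stated polynomial.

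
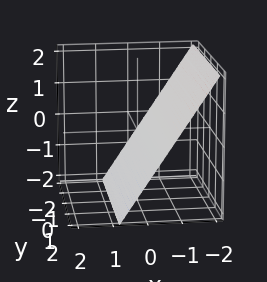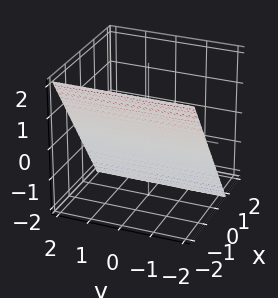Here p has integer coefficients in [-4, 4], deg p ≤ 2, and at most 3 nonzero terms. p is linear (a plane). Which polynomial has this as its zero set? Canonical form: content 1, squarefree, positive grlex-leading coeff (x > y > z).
3*x + 2*z + 2

First, the degree is 1 — every cross-section is a straight line — this is a plane.
Then, observable constraints: it meets the z-axis at z = -1 (among the integer gridlines); no y-intercept at any integer in the box.
Finally, the integer polynomial consistent with all of this is the stated p.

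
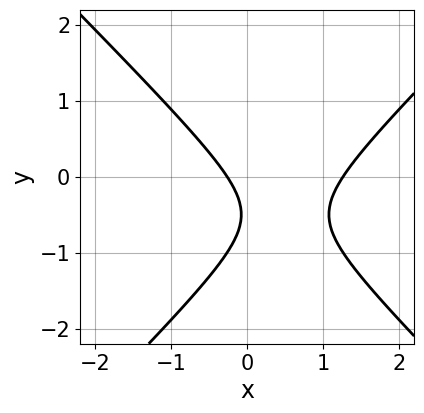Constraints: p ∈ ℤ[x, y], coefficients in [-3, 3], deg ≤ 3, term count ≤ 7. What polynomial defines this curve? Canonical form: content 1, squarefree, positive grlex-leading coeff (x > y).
(a) deg p = 2. The shape is more complex than any degree-1 curve.
(b) From the visible intercepts: it misses every integer gridline on the y-axis.
(c) The integer polynomial consistent with all of this is the stated p.

3*x^2 - 3*y^2 - 3*x - 3*y - 1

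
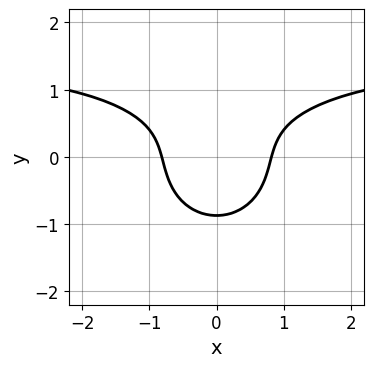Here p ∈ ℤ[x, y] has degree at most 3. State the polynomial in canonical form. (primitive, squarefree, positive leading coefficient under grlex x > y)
2*x^2*y + 3*y^3 - 3*x^2 + 2

First, deg p = 3. No degree-2 curve has this shape.
Next, symmetries: mirror symmetry x ↦ −x ⇒ only even powers of x.
Finally, together with the visible shape, these determine p as stated.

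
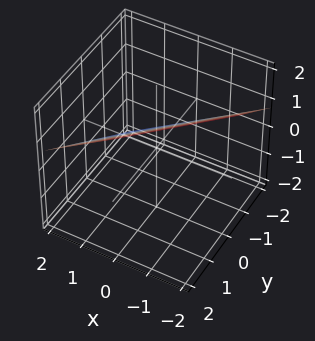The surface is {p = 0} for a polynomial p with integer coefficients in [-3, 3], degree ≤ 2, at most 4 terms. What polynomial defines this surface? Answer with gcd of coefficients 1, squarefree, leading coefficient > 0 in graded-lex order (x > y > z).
2*x - 2*y + 3*z - 2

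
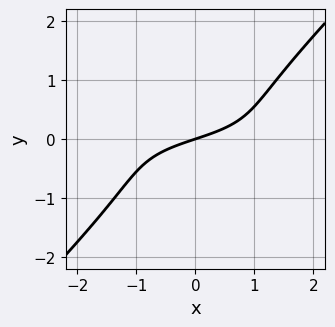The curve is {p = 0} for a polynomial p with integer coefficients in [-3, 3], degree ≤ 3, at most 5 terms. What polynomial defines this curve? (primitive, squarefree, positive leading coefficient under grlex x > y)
First, the degree is 3 — no degree-2 curve has this shape.
Next, checking where it meets the axes: one y-axis crossing is at y = 0; it meets the x-axis at x = 0 (among the integer gridlines).
Finally, these observations pin down the coefficients.

x^2*y + 2*x*y^2 - 3*y^3 + x - 3*y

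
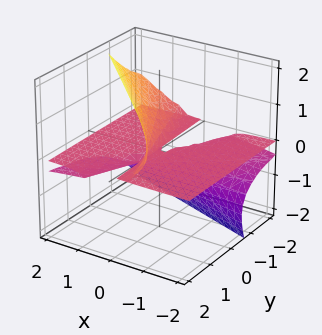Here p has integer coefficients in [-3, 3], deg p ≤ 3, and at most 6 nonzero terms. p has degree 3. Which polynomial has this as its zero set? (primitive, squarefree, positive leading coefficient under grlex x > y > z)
2*x*z^2 + 3*y*z^2 - 2*z^3 + 2*x*z

(a) The degree is 3 — a generic line meets the surface in up to 3 points.
(b) From the visible intercepts: one z-axis crossing is at z = 0; the visible y-axis segment lies entirely on the surface; the visible x-axis segment lies entirely on the surface.
(c) Putting this together gives p.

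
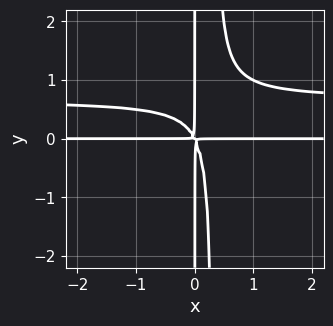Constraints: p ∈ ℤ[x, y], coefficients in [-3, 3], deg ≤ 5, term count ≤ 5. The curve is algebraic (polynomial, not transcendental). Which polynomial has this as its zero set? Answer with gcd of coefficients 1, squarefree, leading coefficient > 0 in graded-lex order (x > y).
1. Degree: the shape is more complex than any degree-3 curve, so deg p = 4.
2. From the visible intercepts: every point of the x-axis in the box is on the curve; the visible y-axis segment lies entirely on the curve.
3. Assembling these constraints gives the stated polynomial.

3*x^2*y^2 - 2*x^2*y - x*y^2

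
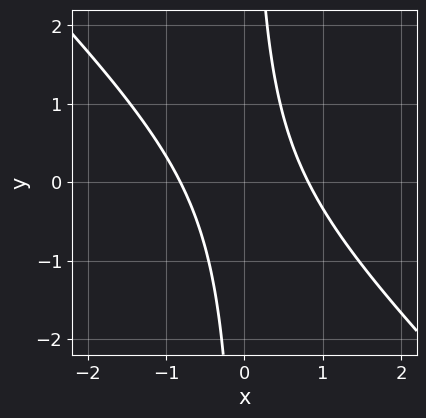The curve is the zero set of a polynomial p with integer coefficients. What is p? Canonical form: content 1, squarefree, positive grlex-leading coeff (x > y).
3*x^2 + 3*x*y - 2

The degree is 2 — the shape is more complex than any degree-1 curve.
From the axis intercepts and sections: it misses every integer gridline on the y-axis.
Matching integer coefficients to the picture gives p.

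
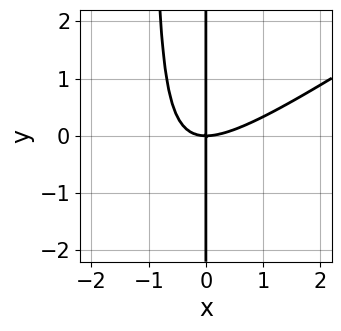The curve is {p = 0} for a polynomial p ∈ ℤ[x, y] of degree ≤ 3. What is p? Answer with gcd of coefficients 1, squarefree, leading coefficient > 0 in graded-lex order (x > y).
1. The degree is 3 — the shape is more complex than any degree-2 curve.
2. From the axis intercepts and sections: every point of the y-axis in the box is on the curve; it crosses the x-axis at the gridline x = 0.
3. Putting this together gives p.

2*x^3 - 3*x^2*y - 3*x*y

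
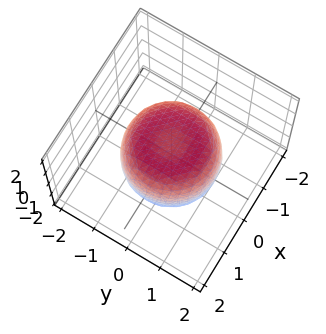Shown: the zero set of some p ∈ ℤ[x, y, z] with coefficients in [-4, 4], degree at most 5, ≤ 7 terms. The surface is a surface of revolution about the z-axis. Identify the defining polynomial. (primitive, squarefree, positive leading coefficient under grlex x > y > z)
x^4 + 2*x^2*y^2 + y^4 - x^2 - y^2 + z^2 - 1

1. Degree: no degree-3 surface has this shape, so deg p = 4.
2. Symmetries: the z-axis is an axis of rotation, so x and y enter only as x² + y².
3. Observable constraints: a circular section at z = -1 has radius exactly 1; the z-axis gridline crossings are at z ∈ {-1, 1}.
4. Fitting integer coefficients to these (and the overall shape) gives p.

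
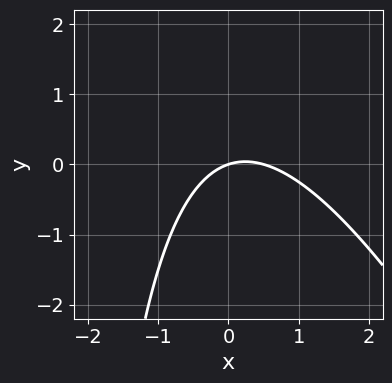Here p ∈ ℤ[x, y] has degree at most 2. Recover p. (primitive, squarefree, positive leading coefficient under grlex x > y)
2*x^2 + x*y - x + 3*y

The degree is 2 — a generic line meets the curve in up to 2 points.
Observable constraints: one x-axis crossing is at x = 0; it meets the y-axis at y = 0 (among the integer gridlines).
Together with the visible shape, these determine p as stated.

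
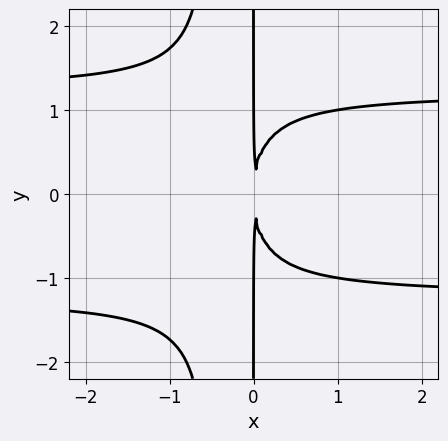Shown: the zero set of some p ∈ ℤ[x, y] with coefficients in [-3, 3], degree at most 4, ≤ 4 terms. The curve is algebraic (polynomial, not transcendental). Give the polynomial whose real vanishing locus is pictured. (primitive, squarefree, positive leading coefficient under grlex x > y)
First, the degree is 4 — the shape is more complex than any degree-3 curve.
Then, symmetries: mirror symmetry y ↦ −y ⇒ only even powers of y.
Then, reading off the gridlines: the visible y-axis segment lies entirely on the curve.
Finally, fitting integer coefficients to these (and the overall shape) gives p.

2*x^2*y^2 + x*y^2 - 3*x^2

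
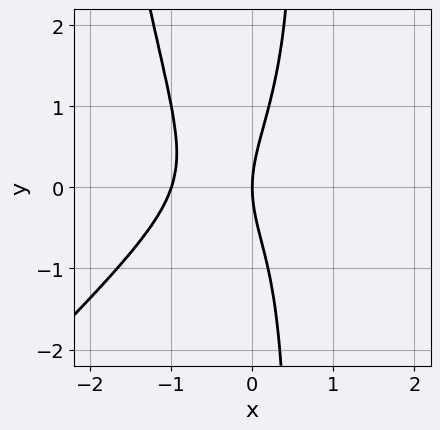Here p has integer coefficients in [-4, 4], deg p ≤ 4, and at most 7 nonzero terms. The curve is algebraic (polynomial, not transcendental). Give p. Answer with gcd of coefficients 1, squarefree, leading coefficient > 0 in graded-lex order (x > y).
deg p = 4. The shape is more complex than any degree-3 curve.
Observable constraints: it crosses the y-axis at the gridline y = 0; among the integer gridlines, it crosses the x-axis at x ∈ {-1, 0}.
The integer polynomial consistent with all of this is the stated p.

3*x^4 - 3*x^3*y + 2*x*y^2 - y^2 + 3*x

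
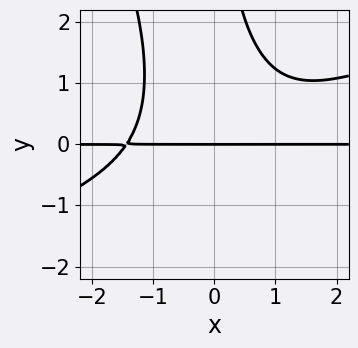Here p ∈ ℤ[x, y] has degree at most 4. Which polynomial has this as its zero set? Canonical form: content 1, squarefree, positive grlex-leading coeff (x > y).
x^3*y - 2*x^2*y^2 - x*y^3 + 3*y

deg p = 4. No degree-3 curve has this shape.
From the visible intercepts: the visible x-axis segment lies entirely on the curve; it meets the y-axis at y = 0 (among the integer gridlines).
The integer polynomial consistent with all of this is the stated p.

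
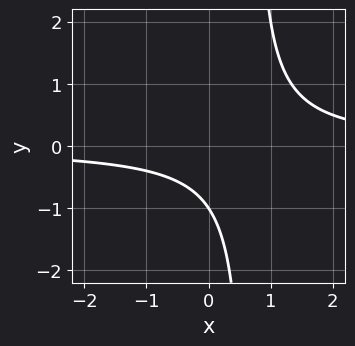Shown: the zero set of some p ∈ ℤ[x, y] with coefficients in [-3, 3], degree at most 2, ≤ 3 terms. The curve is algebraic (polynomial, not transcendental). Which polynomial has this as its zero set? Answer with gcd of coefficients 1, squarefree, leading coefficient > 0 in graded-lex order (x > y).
3*x*y - 2*y - 2

The degree is 2 — no degree-1 curve has this shape.
From the axis intercepts and sections: no x-intercept at any integer in the box; one y-axis crossing is at y = -1.
Solving for integer coefficients yields p as stated.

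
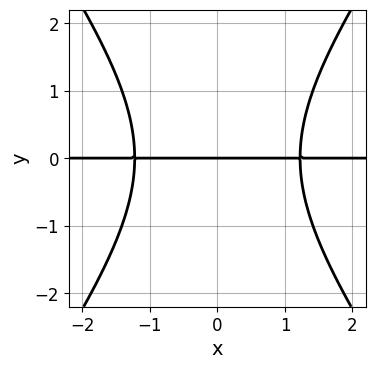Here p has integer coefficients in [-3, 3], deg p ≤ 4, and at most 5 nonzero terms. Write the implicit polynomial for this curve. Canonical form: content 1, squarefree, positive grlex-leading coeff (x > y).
2*x^2*y - y^3 - 3*y

(a) Degree: the shape is more complex than any degree-2 curve, so deg p = 3.
(b) Symmetries: the x ↦ −x reflection is a symmetry, so x appears only in even powers.
(c) Reading off the gridlines: every point of the x-axis in the box is on the curve; one y-axis crossing is at y = 0.
(d) Together with the visible shape, these determine p as stated.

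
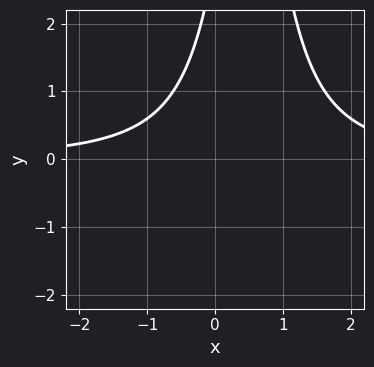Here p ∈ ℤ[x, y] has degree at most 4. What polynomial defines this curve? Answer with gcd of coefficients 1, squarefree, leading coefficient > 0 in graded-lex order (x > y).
2*x^2*y - 2*x*y + y - 3

1. The degree is 3 — no degree-2 curve has this shape.
2. From the visible intercepts: no y-intercept at any integer in the box; it misses every integer gridline on the x-axis.
3. Assembling these constraints gives the stated polynomial.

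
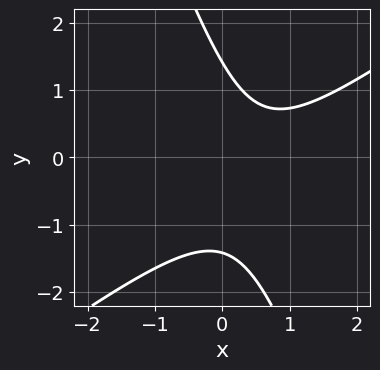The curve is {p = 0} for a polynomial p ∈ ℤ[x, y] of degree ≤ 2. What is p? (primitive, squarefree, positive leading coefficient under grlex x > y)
2*x^2 - 2*x*y - y^2 - 2*x + 2

(a) The degree is 2 — a generic line meets the curve in up to 2 points.
(b) Reading off the gridlines: it misses every integer gridline on the x-axis.
(c) Putting this together gives p.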